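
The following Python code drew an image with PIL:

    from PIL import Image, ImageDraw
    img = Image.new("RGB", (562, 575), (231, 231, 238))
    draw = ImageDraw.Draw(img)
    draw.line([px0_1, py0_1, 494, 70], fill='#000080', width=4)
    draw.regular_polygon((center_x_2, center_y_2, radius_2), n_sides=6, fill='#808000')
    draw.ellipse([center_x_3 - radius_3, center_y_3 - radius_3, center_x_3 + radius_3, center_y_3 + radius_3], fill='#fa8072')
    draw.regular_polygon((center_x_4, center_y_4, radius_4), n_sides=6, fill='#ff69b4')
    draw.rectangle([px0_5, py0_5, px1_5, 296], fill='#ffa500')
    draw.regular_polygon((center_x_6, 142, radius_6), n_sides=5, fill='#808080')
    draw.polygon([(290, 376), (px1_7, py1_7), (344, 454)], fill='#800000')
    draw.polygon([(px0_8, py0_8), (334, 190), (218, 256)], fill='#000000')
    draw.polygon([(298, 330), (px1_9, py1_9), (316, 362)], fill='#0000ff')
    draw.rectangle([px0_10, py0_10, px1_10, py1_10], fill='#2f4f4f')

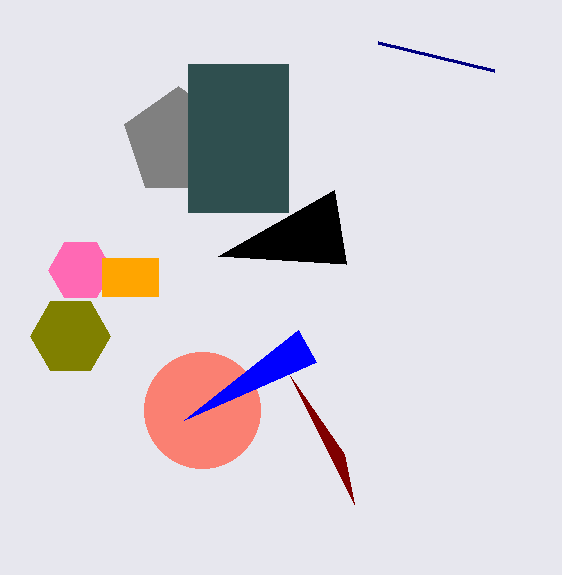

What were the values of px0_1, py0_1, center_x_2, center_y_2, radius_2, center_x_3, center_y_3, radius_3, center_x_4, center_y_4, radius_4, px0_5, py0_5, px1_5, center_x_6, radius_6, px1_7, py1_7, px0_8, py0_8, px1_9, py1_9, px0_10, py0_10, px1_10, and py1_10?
px0_1 = 378
py0_1 = 42
center_x_2 = 70
center_y_2 = 336
radius_2 = 40
center_x_3 = 202
center_y_3 = 410
radius_3 = 58
center_x_4 = 80
center_y_4 = 270
radius_4 = 32
px0_5 = 102
py0_5 = 258
px1_5 = 158
center_x_6 = 178
radius_6 = 56
px1_7 = 354
py1_7 = 504
px0_8 = 346
py0_8 = 264
px1_9 = 184
py1_9 = 420
px0_10 = 188
py0_10 = 64
px1_10 = 288
py1_10 = 212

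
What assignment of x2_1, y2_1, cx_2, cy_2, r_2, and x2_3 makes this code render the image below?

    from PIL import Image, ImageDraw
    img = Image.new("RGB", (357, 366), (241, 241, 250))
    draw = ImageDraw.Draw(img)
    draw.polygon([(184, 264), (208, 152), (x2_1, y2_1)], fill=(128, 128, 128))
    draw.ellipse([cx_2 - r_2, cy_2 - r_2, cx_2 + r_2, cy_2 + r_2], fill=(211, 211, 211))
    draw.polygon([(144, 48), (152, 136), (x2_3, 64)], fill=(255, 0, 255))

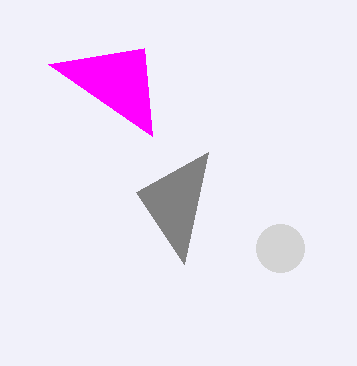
x2_1 = 136
y2_1 = 192
cx_2 = 280
cy_2 = 248
r_2 = 24
x2_3 = 48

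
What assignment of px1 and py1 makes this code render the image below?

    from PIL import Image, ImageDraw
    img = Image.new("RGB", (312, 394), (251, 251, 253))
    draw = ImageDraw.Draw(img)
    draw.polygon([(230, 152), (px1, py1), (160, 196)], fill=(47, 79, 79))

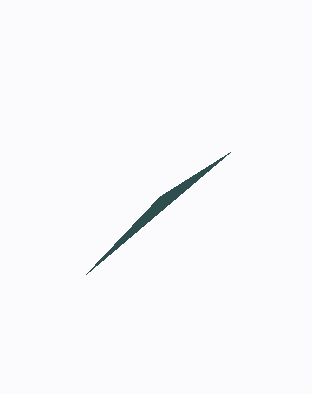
px1 = 86
py1 = 274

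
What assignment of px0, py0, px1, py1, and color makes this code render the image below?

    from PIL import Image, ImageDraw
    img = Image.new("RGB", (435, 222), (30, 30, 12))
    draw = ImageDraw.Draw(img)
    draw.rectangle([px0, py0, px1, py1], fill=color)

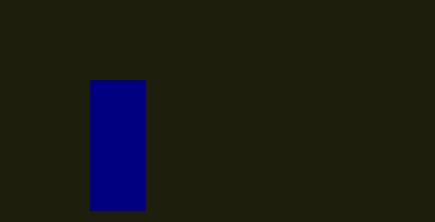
px0 = 90; py0 = 80; px1 = 145; py1 = 210; color = 'navy'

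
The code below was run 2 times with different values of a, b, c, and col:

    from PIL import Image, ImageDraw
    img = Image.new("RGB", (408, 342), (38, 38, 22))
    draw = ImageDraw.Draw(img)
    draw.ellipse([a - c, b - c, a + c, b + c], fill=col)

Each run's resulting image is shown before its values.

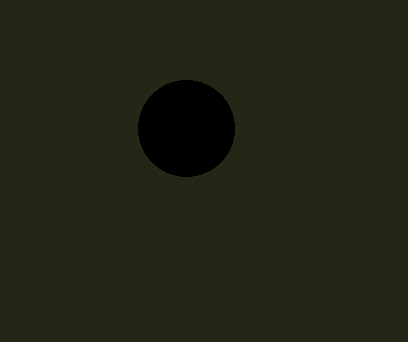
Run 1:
a = 186, b = 128, c = 48, col = 'black'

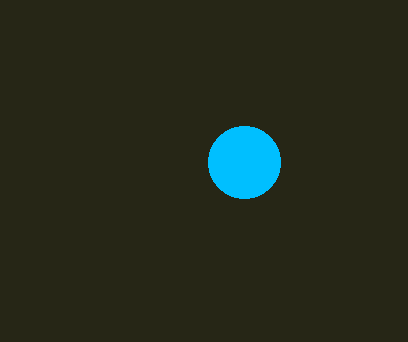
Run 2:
a = 244; b = 162; c = 36; col = 'deepskyblue'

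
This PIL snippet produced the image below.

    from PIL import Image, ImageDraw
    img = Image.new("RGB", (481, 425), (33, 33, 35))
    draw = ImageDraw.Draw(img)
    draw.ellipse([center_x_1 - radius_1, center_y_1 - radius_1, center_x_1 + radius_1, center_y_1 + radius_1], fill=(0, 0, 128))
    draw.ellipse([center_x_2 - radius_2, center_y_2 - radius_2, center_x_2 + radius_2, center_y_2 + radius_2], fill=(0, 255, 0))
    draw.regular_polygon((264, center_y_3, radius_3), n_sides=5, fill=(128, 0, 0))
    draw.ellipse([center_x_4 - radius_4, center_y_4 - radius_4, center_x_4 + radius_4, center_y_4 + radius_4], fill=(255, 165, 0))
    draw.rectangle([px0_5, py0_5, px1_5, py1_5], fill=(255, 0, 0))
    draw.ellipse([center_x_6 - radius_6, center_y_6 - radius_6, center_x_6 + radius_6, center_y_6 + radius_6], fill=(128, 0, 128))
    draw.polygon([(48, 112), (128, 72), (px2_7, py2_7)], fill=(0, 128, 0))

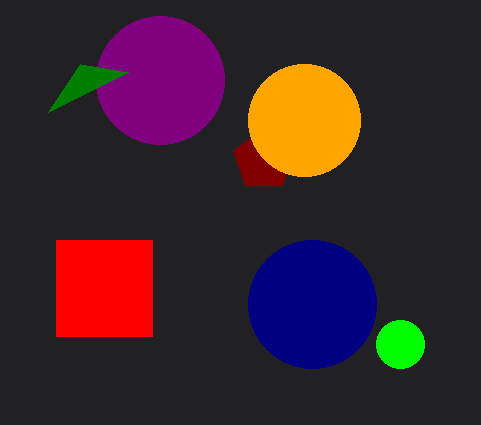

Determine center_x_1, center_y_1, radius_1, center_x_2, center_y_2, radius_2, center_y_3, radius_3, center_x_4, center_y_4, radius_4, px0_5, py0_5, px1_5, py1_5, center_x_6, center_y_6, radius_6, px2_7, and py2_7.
center_x_1 = 312; center_y_1 = 304; radius_1 = 64; center_x_2 = 400; center_y_2 = 344; radius_2 = 24; center_y_3 = 160; radius_3 = 32; center_x_4 = 304; center_y_4 = 120; radius_4 = 56; px0_5 = 56; py0_5 = 240; px1_5 = 152; py1_5 = 336; center_x_6 = 160; center_y_6 = 80; radius_6 = 64; px2_7 = 80; py2_7 = 64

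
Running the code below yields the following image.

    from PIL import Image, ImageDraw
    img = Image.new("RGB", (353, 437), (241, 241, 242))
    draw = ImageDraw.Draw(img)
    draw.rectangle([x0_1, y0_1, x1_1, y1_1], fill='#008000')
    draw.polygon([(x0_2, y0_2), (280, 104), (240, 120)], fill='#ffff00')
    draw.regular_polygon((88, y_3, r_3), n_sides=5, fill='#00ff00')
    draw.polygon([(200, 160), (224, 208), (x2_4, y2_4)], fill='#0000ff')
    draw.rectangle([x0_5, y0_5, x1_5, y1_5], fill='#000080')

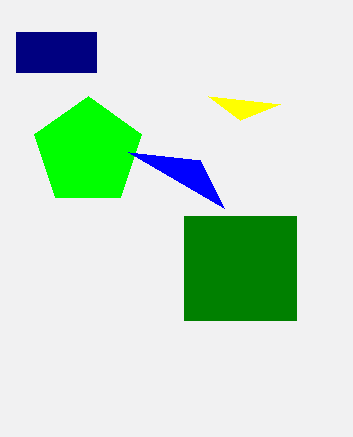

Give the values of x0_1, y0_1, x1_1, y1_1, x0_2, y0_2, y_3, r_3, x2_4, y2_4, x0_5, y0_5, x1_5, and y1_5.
x0_1 = 184, y0_1 = 216, x1_1 = 296, y1_1 = 320, x0_2 = 208, y0_2 = 96, y_3 = 152, r_3 = 56, x2_4 = 128, y2_4 = 152, x0_5 = 16, y0_5 = 32, x1_5 = 96, y1_5 = 72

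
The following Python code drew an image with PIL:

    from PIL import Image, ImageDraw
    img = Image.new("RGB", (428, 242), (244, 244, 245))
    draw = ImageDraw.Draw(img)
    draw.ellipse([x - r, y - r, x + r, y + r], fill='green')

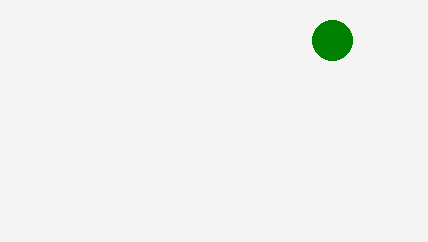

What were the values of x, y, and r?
x = 332, y = 40, r = 20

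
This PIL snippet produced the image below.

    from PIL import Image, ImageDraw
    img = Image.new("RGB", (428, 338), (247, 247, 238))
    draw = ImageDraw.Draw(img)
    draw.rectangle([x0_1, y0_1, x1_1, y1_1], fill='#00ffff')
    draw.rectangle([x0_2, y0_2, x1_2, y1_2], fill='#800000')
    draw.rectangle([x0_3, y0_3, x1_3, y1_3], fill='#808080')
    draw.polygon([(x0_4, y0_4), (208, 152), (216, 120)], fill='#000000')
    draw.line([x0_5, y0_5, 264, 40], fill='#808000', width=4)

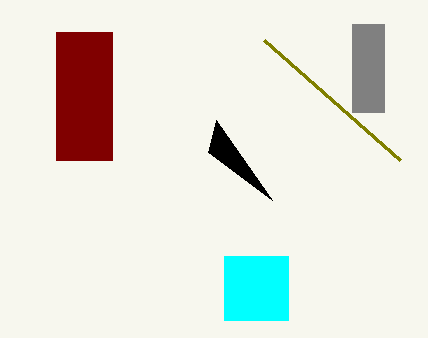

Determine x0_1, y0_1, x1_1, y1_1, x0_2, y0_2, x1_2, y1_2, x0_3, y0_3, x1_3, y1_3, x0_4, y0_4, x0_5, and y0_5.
x0_1 = 224; y0_1 = 256; x1_1 = 288; y1_1 = 320; x0_2 = 56; y0_2 = 32; x1_2 = 112; y1_2 = 160; x0_3 = 352; y0_3 = 24; x1_3 = 384; y1_3 = 112; x0_4 = 272; y0_4 = 200; x0_5 = 400; y0_5 = 160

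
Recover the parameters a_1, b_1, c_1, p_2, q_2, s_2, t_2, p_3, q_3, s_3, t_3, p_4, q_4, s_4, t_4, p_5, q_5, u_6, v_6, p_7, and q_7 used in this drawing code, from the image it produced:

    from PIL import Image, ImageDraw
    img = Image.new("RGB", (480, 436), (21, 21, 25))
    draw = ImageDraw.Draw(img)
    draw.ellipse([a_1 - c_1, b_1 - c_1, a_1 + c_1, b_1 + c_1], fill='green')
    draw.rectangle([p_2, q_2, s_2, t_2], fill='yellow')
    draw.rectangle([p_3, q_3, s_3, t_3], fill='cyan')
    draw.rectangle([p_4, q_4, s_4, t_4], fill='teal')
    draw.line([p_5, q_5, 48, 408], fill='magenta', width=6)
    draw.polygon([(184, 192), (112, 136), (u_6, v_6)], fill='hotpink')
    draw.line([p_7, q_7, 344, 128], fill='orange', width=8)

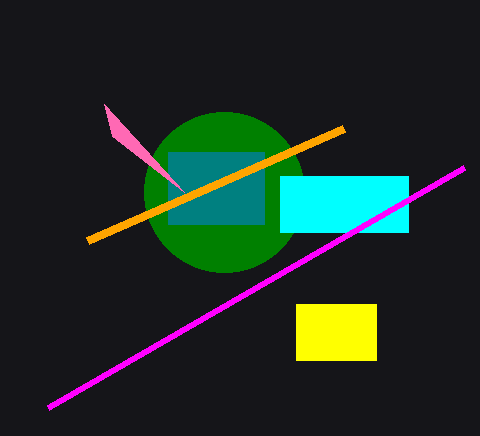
a_1 = 224
b_1 = 192
c_1 = 80
p_2 = 296
q_2 = 304
s_2 = 376
t_2 = 360
p_3 = 280
q_3 = 176
s_3 = 408
t_3 = 232
p_4 = 168
q_4 = 152
s_4 = 264
t_4 = 224
p_5 = 464
q_5 = 168
u_6 = 104
v_6 = 104
p_7 = 88
q_7 = 240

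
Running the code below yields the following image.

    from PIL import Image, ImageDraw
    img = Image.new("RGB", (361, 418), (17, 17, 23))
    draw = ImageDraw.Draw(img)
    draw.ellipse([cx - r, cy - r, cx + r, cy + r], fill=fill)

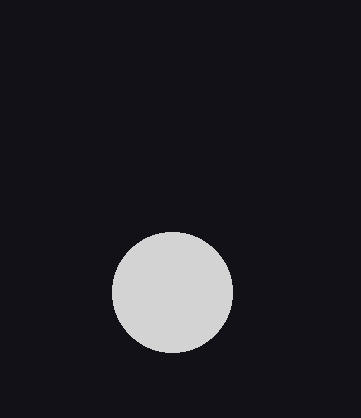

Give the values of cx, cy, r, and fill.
cx = 172; cy = 292; r = 60; fill = 'lightgray'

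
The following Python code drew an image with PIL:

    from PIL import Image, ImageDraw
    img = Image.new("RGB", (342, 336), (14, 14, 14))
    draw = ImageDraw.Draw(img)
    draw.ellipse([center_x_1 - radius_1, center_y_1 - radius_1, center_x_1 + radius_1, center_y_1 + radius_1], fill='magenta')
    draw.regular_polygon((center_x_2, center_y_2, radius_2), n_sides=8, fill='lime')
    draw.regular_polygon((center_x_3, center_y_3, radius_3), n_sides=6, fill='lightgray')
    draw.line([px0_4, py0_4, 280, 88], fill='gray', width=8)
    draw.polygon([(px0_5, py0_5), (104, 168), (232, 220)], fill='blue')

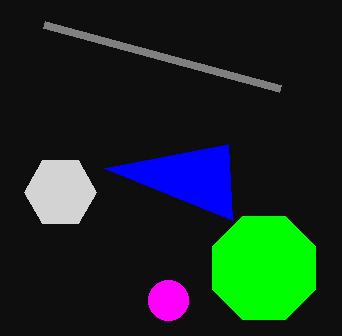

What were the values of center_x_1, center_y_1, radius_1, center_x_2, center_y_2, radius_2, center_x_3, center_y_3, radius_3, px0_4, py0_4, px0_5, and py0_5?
center_x_1 = 168
center_y_1 = 300
radius_1 = 20
center_x_2 = 264
center_y_2 = 268
radius_2 = 56
center_x_3 = 60
center_y_3 = 192
radius_3 = 36
px0_4 = 44
py0_4 = 24
px0_5 = 228
py0_5 = 144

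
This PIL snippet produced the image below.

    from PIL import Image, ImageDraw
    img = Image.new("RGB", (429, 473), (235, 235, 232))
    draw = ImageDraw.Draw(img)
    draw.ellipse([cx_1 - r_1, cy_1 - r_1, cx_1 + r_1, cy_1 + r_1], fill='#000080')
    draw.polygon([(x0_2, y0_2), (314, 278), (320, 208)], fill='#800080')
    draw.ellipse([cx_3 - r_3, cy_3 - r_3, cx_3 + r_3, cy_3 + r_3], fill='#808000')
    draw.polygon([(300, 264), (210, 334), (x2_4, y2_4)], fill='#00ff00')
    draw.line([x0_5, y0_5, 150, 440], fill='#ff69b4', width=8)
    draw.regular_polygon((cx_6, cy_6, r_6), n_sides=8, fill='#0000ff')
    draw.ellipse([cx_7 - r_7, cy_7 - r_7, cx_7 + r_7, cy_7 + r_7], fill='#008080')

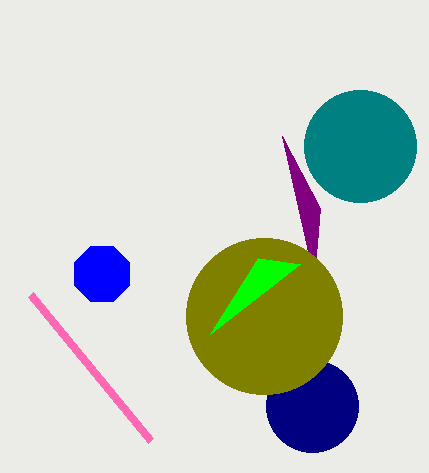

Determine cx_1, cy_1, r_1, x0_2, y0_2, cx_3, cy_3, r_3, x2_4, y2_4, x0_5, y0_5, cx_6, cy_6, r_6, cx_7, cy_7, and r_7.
cx_1 = 312; cy_1 = 406; r_1 = 46; x0_2 = 282; y0_2 = 136; cx_3 = 264; cy_3 = 316; r_3 = 78; x2_4 = 258; y2_4 = 258; x0_5 = 30; y0_5 = 294; cx_6 = 102; cy_6 = 274; r_6 = 30; cx_7 = 360; cy_7 = 146; r_7 = 56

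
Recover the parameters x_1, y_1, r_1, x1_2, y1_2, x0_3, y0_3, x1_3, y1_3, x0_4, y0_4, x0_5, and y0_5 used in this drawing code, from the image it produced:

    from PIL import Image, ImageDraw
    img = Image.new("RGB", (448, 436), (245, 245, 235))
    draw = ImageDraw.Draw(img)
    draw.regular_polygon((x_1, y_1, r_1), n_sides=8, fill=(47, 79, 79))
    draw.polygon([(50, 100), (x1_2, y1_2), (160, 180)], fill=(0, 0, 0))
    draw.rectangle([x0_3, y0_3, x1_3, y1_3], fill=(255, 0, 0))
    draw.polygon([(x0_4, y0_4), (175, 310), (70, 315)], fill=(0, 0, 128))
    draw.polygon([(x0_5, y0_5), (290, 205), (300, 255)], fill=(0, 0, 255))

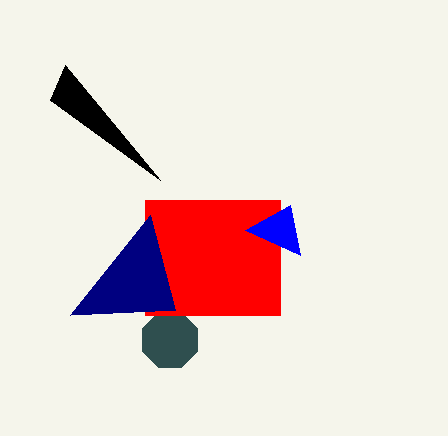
x_1 = 170
y_1 = 340
r_1 = 30
x1_2 = 65
y1_2 = 65
x0_3 = 145
y0_3 = 200
x1_3 = 280
y1_3 = 315
x0_4 = 150
y0_4 = 215
x0_5 = 245
y0_5 = 230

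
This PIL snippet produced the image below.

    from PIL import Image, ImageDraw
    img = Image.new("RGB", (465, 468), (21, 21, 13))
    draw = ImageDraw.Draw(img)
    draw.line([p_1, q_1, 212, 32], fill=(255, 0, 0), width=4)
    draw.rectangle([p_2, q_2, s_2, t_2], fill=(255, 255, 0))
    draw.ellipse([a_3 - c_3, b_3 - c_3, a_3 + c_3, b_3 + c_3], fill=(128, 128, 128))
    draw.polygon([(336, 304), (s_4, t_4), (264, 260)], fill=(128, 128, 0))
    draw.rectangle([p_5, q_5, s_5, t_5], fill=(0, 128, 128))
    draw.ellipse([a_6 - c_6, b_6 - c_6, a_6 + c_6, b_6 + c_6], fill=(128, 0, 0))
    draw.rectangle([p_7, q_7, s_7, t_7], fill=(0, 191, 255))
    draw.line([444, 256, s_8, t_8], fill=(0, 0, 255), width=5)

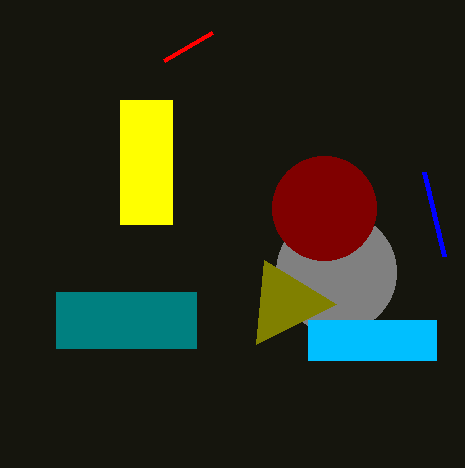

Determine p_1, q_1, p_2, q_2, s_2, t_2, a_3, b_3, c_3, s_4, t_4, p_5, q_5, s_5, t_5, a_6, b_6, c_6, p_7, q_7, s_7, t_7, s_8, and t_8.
p_1 = 164, q_1 = 60, p_2 = 120, q_2 = 100, s_2 = 172, t_2 = 224, a_3 = 336, b_3 = 272, c_3 = 60, s_4 = 256, t_4 = 344, p_5 = 56, q_5 = 292, s_5 = 196, t_5 = 348, a_6 = 324, b_6 = 208, c_6 = 52, p_7 = 308, q_7 = 320, s_7 = 436, t_7 = 360, s_8 = 424, t_8 = 172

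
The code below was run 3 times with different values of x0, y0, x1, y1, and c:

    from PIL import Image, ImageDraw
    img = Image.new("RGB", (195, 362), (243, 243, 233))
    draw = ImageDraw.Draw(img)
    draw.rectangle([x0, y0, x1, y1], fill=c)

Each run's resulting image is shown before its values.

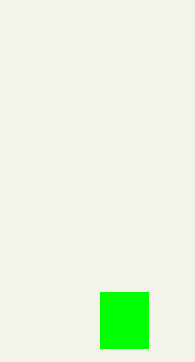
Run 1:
x0 = 100; y0 = 292; x1 = 148; y1 = 348; c = 'lime'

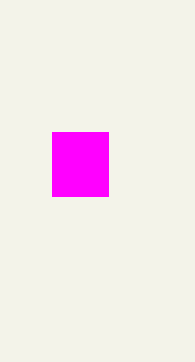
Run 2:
x0 = 52; y0 = 132; x1 = 108; y1 = 196; c = 'magenta'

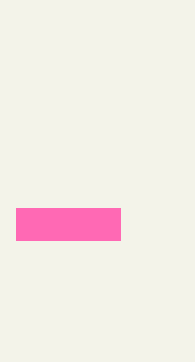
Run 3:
x0 = 16, y0 = 208, x1 = 120, y1 = 240, c = 'hotpink'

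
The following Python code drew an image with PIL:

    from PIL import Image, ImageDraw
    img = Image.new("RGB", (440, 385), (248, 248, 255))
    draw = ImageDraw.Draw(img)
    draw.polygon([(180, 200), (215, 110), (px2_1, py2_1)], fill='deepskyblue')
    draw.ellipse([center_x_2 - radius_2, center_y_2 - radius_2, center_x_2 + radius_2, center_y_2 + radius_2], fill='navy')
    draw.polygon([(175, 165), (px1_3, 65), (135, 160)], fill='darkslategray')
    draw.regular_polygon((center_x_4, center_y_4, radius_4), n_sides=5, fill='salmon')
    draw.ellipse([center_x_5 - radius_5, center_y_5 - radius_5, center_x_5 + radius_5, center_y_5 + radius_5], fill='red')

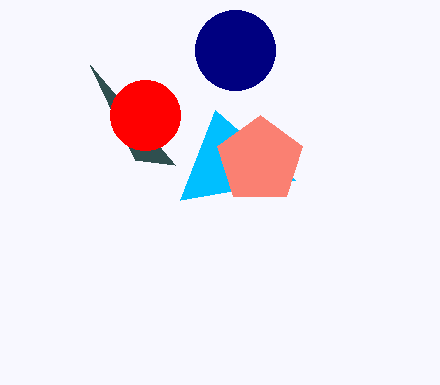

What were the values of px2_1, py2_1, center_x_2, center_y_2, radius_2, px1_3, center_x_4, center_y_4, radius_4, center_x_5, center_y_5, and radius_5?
px2_1 = 295, py2_1 = 180, center_x_2 = 235, center_y_2 = 50, radius_2 = 40, px1_3 = 90, center_x_4 = 260, center_y_4 = 160, radius_4 = 45, center_x_5 = 145, center_y_5 = 115, radius_5 = 35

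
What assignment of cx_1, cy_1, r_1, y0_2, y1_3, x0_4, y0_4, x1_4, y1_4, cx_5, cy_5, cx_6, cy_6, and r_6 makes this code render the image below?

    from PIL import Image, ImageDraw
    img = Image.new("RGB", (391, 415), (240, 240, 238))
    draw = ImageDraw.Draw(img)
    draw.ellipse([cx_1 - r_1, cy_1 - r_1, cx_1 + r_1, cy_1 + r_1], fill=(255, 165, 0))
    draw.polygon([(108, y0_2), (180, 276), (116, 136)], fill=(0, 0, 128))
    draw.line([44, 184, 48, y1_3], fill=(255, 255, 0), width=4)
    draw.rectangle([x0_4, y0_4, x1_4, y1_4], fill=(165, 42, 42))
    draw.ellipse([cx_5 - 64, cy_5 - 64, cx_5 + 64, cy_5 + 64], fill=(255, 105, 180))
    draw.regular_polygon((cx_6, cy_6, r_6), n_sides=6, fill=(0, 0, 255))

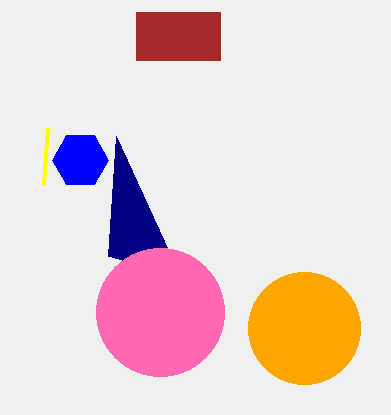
cx_1 = 304, cy_1 = 328, r_1 = 56, y0_2 = 256, y1_3 = 128, x0_4 = 136, y0_4 = 12, x1_4 = 220, y1_4 = 60, cx_5 = 160, cy_5 = 312, cx_6 = 80, cy_6 = 160, r_6 = 28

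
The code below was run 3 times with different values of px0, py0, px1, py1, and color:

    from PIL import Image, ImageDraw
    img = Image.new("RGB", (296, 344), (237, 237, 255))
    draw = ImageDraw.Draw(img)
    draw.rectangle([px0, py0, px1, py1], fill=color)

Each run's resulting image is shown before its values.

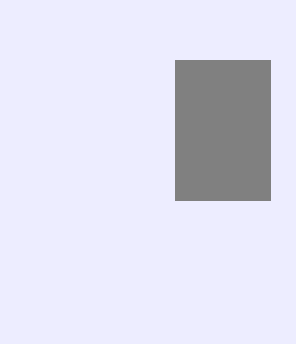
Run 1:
px0 = 175, py0 = 60, px1 = 270, py1 = 200, color = 'gray'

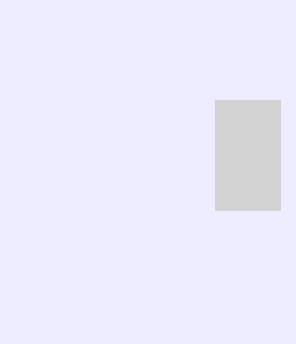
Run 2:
px0 = 215, py0 = 100, px1 = 280, py1 = 210, color = 'lightgray'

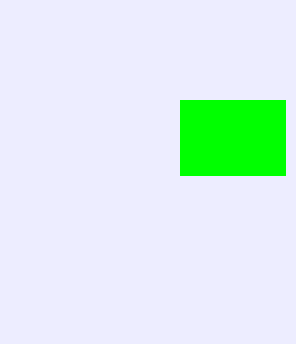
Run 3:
px0 = 180; py0 = 100; px1 = 285; py1 = 175; color = 'lime'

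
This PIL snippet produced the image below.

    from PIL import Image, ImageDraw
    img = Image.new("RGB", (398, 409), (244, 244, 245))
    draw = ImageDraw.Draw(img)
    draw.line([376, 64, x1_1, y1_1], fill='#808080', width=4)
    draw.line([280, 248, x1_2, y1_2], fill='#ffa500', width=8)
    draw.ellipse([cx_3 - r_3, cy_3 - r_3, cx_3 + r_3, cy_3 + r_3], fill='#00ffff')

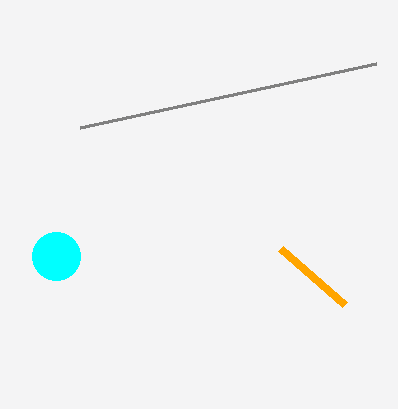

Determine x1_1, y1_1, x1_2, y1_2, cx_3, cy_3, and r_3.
x1_1 = 80
y1_1 = 128
x1_2 = 344
y1_2 = 304
cx_3 = 56
cy_3 = 256
r_3 = 24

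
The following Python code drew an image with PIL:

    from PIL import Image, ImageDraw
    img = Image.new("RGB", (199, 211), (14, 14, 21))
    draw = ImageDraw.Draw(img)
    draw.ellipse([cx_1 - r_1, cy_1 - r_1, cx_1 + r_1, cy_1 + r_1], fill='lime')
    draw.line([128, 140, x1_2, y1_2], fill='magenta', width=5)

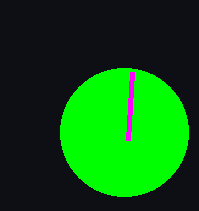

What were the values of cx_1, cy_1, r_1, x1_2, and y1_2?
cx_1 = 124
cy_1 = 132
r_1 = 64
x1_2 = 132
y1_2 = 72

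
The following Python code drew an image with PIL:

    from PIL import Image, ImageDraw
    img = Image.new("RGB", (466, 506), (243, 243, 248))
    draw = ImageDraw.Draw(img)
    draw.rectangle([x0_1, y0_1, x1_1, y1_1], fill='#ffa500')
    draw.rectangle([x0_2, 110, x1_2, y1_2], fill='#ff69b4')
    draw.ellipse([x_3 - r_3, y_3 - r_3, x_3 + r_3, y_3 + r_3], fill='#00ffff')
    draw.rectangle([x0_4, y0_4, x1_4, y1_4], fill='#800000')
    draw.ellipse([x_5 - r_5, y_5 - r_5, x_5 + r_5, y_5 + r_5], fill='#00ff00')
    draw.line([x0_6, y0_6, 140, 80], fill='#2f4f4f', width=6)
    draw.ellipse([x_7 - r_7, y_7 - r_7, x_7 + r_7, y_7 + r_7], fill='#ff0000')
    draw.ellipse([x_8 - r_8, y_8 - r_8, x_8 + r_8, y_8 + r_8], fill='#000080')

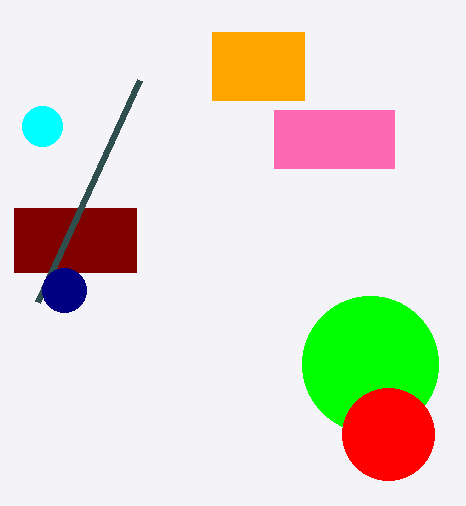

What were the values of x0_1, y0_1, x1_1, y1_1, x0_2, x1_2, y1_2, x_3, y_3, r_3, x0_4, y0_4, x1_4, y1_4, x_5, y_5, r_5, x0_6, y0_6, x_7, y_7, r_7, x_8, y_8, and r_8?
x0_1 = 212
y0_1 = 32
x1_1 = 304
y1_1 = 100
x0_2 = 274
x1_2 = 394
y1_2 = 168
x_3 = 42
y_3 = 126
r_3 = 20
x0_4 = 14
y0_4 = 208
x1_4 = 136
y1_4 = 272
x_5 = 370
y_5 = 364
r_5 = 68
x0_6 = 38
y0_6 = 302
x_7 = 388
y_7 = 434
r_7 = 46
x_8 = 64
y_8 = 290
r_8 = 22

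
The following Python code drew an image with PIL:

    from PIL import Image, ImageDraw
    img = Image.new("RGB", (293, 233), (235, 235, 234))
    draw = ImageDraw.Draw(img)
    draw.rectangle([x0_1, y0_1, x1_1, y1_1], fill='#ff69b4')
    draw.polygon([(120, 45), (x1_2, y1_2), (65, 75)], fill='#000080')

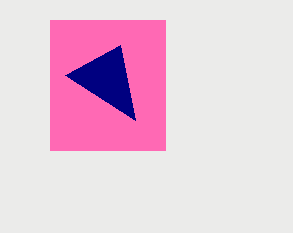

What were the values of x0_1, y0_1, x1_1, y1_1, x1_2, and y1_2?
x0_1 = 50; y0_1 = 20; x1_1 = 165; y1_1 = 150; x1_2 = 135; y1_2 = 120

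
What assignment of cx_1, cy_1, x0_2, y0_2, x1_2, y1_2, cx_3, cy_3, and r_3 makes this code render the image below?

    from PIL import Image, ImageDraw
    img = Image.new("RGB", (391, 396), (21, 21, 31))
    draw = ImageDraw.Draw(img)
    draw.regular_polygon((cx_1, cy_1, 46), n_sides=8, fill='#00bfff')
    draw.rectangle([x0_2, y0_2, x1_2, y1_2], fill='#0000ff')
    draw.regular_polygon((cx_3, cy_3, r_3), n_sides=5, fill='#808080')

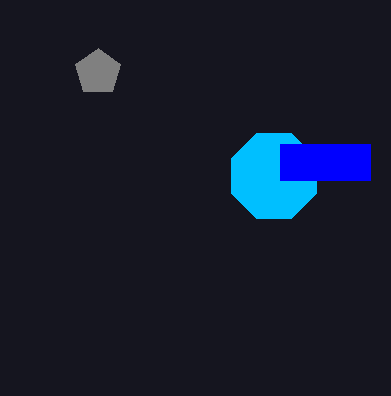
cx_1 = 274
cy_1 = 176
x0_2 = 280
y0_2 = 144
x1_2 = 370
y1_2 = 180
cx_3 = 98
cy_3 = 72
r_3 = 24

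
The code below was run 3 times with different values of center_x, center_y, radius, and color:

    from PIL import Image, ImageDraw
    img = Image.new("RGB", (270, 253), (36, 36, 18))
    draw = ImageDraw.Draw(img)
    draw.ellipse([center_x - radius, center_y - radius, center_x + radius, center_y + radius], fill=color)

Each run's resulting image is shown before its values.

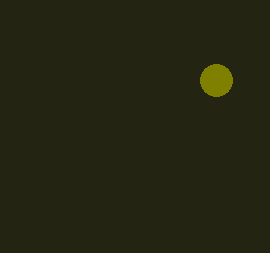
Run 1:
center_x = 216; center_y = 80; radius = 16; color = 'olive'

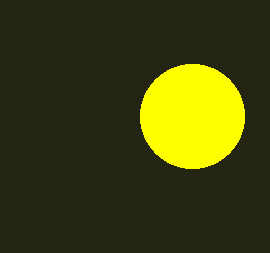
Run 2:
center_x = 192; center_y = 116; radius = 52; color = 'yellow'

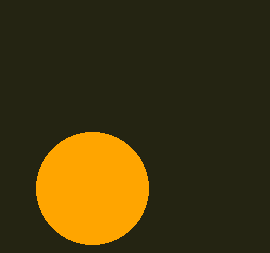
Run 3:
center_x = 92
center_y = 188
radius = 56
color = 'orange'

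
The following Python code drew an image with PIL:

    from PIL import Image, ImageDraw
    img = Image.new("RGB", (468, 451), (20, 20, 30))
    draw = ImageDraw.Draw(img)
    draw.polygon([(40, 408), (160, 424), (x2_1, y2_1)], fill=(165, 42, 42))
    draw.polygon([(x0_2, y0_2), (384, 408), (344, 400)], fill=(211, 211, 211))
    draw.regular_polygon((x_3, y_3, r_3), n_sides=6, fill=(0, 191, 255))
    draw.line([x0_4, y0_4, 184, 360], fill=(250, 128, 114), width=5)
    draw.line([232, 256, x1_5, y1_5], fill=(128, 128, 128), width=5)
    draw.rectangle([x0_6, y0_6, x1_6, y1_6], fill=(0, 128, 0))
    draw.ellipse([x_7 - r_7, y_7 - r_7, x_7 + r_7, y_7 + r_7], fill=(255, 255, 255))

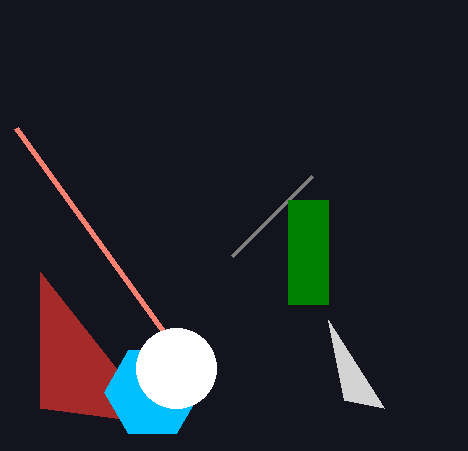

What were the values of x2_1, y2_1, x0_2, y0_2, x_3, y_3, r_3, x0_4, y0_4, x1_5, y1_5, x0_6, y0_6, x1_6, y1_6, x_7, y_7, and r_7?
x2_1 = 40; y2_1 = 272; x0_2 = 328; y0_2 = 320; x_3 = 152; y_3 = 392; r_3 = 48; x0_4 = 16; y0_4 = 128; x1_5 = 312; y1_5 = 176; x0_6 = 288; y0_6 = 200; x1_6 = 328; y1_6 = 304; x_7 = 176; y_7 = 368; r_7 = 40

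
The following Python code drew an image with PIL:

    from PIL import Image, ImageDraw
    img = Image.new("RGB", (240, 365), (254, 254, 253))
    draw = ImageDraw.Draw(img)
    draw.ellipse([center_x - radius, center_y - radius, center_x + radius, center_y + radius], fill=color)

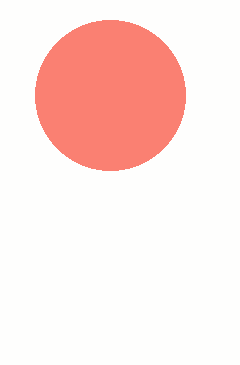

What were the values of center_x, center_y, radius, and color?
center_x = 110; center_y = 95; radius = 75; color = 'salmon'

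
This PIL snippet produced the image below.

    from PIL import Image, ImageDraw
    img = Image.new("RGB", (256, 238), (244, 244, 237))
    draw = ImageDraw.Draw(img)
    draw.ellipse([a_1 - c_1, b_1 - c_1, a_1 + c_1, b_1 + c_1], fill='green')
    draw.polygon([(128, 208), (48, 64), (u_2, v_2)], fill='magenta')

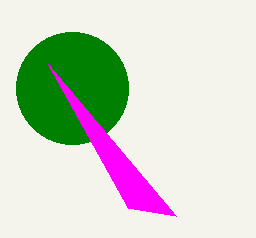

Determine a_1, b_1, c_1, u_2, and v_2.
a_1 = 72, b_1 = 88, c_1 = 56, u_2 = 176, v_2 = 216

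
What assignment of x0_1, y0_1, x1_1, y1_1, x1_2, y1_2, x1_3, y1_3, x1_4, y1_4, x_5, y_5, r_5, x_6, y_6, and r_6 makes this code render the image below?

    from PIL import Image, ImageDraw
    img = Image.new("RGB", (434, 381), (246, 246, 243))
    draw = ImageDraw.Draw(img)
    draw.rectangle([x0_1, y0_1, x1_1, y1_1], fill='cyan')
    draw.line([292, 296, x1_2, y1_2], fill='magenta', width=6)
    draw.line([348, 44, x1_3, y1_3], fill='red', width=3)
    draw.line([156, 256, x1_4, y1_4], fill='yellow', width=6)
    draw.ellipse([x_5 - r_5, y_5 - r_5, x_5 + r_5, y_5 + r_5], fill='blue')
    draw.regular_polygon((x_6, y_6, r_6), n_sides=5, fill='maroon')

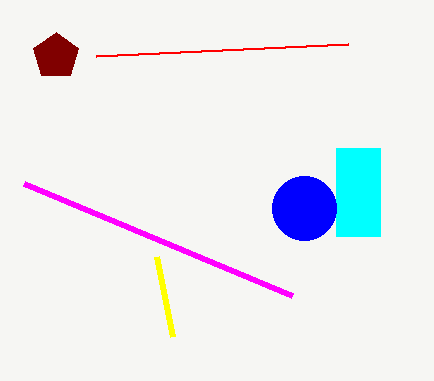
x0_1 = 336, y0_1 = 148, x1_1 = 380, y1_1 = 236, x1_2 = 24, y1_2 = 184, x1_3 = 96, y1_3 = 56, x1_4 = 172, y1_4 = 336, x_5 = 304, y_5 = 208, r_5 = 32, x_6 = 56, y_6 = 56, r_6 = 24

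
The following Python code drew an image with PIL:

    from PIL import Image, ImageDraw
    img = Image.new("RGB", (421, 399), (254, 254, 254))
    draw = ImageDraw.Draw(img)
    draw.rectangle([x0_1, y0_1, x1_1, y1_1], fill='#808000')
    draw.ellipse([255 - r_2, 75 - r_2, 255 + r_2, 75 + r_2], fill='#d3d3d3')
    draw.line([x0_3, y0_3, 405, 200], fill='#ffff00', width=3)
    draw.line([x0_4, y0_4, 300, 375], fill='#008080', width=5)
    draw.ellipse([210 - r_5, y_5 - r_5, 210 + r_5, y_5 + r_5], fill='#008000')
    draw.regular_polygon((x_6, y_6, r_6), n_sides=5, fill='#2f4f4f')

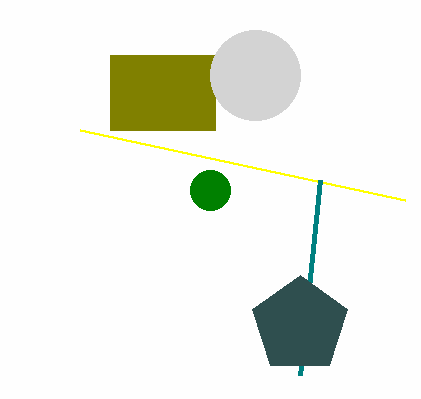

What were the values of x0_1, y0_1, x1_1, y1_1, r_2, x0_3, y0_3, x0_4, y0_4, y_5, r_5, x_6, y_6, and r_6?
x0_1 = 110, y0_1 = 55, x1_1 = 215, y1_1 = 130, r_2 = 45, x0_3 = 80, y0_3 = 130, x0_4 = 320, y0_4 = 180, y_5 = 190, r_5 = 20, x_6 = 300, y_6 = 325, r_6 = 50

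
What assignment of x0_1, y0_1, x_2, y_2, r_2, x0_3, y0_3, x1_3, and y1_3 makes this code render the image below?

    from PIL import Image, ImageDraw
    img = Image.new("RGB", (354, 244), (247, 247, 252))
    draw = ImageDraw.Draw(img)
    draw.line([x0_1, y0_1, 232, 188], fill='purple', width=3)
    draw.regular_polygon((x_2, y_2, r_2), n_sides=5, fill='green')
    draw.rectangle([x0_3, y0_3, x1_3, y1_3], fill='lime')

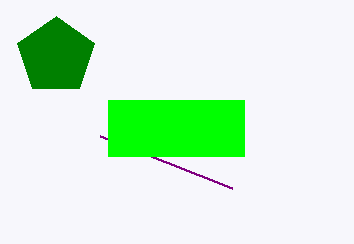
x0_1 = 100, y0_1 = 136, x_2 = 56, y_2 = 56, r_2 = 40, x0_3 = 108, y0_3 = 100, x1_3 = 244, y1_3 = 156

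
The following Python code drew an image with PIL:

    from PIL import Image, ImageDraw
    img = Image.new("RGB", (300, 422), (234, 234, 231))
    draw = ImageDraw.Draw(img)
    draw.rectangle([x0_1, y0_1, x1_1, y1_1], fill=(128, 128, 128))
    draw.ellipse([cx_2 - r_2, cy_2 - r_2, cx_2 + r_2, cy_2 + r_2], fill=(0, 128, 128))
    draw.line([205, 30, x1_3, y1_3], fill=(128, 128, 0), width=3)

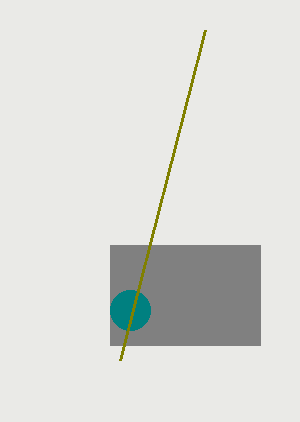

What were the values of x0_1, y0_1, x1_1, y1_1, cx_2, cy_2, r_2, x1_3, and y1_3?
x0_1 = 110; y0_1 = 245; x1_1 = 260; y1_1 = 345; cx_2 = 130; cy_2 = 310; r_2 = 20; x1_3 = 120; y1_3 = 360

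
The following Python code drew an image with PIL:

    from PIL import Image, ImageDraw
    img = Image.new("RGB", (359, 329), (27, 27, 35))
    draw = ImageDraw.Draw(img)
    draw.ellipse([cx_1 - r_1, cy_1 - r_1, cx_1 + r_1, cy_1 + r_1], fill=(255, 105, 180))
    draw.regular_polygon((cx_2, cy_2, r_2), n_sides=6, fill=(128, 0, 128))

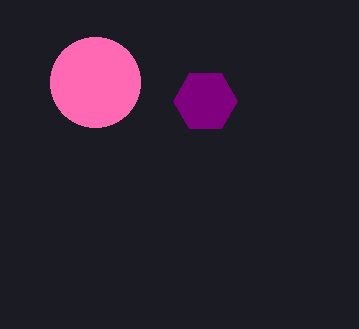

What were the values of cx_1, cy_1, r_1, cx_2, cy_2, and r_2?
cx_1 = 95
cy_1 = 82
r_1 = 45
cx_2 = 205
cy_2 = 101
r_2 = 32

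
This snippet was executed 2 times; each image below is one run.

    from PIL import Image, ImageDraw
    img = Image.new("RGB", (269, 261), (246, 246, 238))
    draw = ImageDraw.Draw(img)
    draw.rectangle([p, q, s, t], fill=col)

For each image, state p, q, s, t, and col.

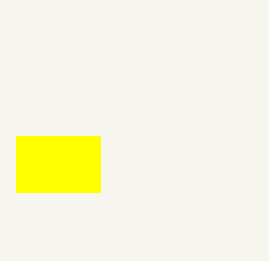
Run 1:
p = 16
q = 136
s = 100
t = 192
col = 'yellow'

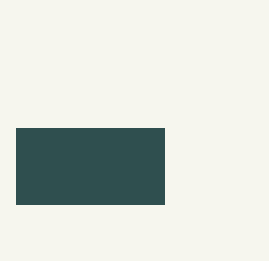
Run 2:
p = 16, q = 128, s = 164, t = 204, col = 'darkslategray'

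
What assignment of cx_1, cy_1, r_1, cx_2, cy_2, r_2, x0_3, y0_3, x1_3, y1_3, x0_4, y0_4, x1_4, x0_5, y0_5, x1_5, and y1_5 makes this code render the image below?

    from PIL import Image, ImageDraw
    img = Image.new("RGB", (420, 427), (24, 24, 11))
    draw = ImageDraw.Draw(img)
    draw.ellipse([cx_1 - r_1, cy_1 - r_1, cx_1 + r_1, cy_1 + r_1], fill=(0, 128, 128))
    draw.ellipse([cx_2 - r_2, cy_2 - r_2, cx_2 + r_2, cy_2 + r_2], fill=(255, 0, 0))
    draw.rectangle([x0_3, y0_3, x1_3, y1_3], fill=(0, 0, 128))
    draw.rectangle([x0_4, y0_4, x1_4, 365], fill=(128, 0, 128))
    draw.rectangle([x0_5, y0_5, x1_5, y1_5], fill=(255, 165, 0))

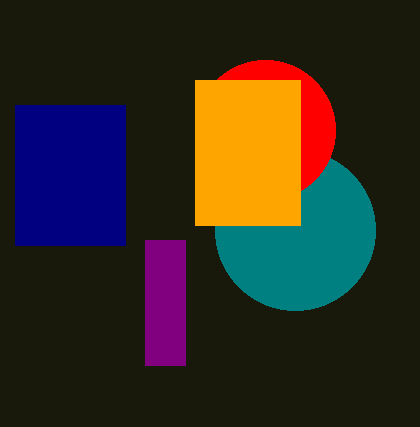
cx_1 = 295; cy_1 = 230; r_1 = 80; cx_2 = 265; cy_2 = 130; r_2 = 70; x0_3 = 15; y0_3 = 105; x1_3 = 125; y1_3 = 245; x0_4 = 145; y0_4 = 240; x1_4 = 185; x0_5 = 195; y0_5 = 80; x1_5 = 300; y1_5 = 225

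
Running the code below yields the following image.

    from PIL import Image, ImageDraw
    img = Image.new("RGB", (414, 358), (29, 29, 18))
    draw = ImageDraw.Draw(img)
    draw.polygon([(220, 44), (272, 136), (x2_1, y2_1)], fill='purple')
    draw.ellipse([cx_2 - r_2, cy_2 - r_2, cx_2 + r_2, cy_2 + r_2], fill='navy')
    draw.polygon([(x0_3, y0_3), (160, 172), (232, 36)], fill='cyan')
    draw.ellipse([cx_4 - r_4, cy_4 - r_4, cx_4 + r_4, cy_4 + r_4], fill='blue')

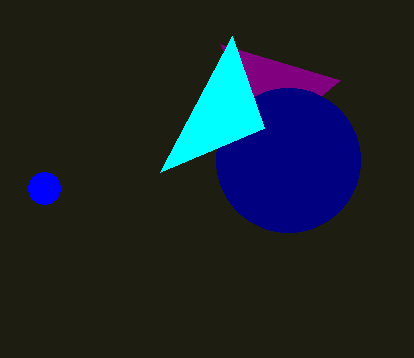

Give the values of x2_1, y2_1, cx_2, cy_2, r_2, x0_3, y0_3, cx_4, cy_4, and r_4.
x2_1 = 340; y2_1 = 80; cx_2 = 288; cy_2 = 160; r_2 = 72; x0_3 = 264; y0_3 = 128; cx_4 = 44; cy_4 = 188; r_4 = 16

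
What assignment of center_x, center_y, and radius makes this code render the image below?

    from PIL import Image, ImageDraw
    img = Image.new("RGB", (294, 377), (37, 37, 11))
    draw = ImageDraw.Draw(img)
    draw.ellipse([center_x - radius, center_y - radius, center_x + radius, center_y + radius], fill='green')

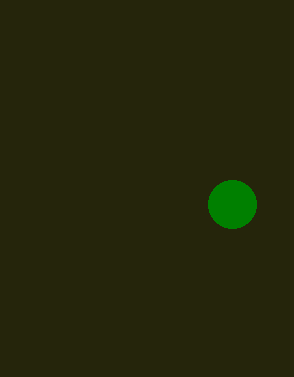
center_x = 232; center_y = 204; radius = 24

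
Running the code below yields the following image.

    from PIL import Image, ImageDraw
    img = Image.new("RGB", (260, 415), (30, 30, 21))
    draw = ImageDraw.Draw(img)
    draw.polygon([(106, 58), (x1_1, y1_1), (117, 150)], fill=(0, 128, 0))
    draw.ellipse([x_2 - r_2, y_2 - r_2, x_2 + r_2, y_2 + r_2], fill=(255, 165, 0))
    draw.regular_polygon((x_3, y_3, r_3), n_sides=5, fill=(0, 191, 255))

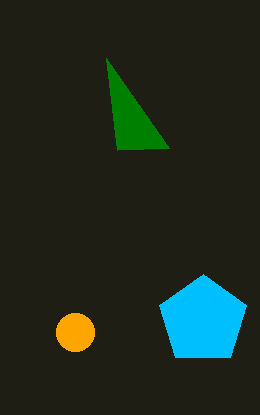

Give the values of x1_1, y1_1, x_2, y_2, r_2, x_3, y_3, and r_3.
x1_1 = 169; y1_1 = 148; x_2 = 75; y_2 = 332; r_2 = 19; x_3 = 203; y_3 = 320; r_3 = 46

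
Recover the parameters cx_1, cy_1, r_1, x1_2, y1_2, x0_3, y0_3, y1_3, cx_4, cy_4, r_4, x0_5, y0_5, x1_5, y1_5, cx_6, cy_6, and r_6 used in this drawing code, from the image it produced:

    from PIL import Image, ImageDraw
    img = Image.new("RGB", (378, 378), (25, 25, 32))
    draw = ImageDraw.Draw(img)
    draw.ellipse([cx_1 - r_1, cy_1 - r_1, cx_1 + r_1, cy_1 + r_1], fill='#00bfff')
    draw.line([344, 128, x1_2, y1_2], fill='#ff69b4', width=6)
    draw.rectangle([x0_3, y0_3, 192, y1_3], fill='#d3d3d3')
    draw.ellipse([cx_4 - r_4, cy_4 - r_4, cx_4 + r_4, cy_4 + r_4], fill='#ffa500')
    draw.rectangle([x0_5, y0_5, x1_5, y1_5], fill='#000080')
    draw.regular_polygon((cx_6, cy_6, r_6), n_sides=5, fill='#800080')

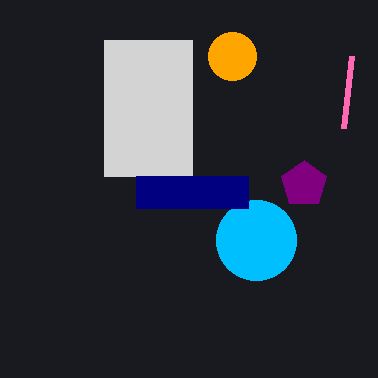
cx_1 = 256, cy_1 = 240, r_1 = 40, x1_2 = 352, y1_2 = 56, x0_3 = 104, y0_3 = 40, y1_3 = 176, cx_4 = 232, cy_4 = 56, r_4 = 24, x0_5 = 136, y0_5 = 176, x1_5 = 248, y1_5 = 208, cx_6 = 304, cy_6 = 184, r_6 = 24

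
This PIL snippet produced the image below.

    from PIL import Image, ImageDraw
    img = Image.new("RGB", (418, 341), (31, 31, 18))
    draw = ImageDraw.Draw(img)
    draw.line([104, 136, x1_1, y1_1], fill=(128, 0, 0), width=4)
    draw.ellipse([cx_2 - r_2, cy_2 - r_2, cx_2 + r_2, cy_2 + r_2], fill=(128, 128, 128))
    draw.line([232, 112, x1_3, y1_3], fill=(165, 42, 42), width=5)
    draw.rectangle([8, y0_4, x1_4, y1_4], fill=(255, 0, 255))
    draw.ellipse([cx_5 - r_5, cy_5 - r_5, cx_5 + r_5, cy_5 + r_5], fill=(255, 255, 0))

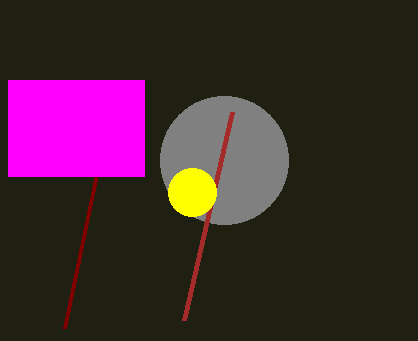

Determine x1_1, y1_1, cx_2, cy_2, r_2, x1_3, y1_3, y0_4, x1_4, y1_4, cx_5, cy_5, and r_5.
x1_1 = 64
y1_1 = 328
cx_2 = 224
cy_2 = 160
r_2 = 64
x1_3 = 184
y1_3 = 320
y0_4 = 80
x1_4 = 144
y1_4 = 176
cx_5 = 192
cy_5 = 192
r_5 = 24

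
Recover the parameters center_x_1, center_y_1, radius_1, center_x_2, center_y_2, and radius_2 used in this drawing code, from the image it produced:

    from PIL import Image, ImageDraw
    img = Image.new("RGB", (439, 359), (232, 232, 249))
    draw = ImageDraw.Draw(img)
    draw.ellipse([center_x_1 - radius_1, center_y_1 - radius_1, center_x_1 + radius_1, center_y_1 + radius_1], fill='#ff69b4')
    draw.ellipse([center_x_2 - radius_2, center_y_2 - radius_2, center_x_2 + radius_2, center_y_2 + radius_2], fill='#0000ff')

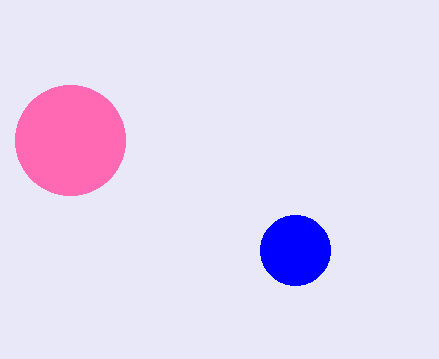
center_x_1 = 70
center_y_1 = 140
radius_1 = 55
center_x_2 = 295
center_y_2 = 250
radius_2 = 35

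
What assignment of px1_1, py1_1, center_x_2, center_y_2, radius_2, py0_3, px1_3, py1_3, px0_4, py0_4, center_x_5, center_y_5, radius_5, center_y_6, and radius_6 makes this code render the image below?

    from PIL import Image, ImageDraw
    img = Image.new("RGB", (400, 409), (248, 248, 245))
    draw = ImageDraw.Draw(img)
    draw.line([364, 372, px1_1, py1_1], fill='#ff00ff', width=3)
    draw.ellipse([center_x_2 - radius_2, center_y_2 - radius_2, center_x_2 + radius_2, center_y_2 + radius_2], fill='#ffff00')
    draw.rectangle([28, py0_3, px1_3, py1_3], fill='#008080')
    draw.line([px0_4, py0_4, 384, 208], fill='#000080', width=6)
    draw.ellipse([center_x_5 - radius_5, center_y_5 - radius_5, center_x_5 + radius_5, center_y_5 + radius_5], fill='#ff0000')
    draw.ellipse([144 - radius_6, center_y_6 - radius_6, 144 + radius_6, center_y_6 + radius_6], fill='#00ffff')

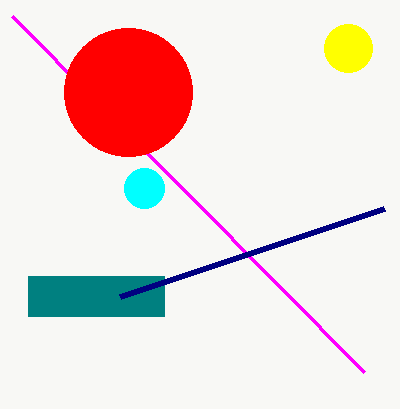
px1_1 = 12, py1_1 = 16, center_x_2 = 348, center_y_2 = 48, radius_2 = 24, py0_3 = 276, px1_3 = 164, py1_3 = 316, px0_4 = 120, py0_4 = 296, center_x_5 = 128, center_y_5 = 92, radius_5 = 64, center_y_6 = 188, radius_6 = 20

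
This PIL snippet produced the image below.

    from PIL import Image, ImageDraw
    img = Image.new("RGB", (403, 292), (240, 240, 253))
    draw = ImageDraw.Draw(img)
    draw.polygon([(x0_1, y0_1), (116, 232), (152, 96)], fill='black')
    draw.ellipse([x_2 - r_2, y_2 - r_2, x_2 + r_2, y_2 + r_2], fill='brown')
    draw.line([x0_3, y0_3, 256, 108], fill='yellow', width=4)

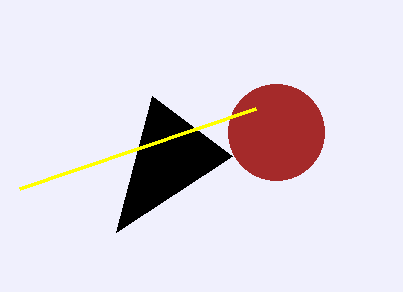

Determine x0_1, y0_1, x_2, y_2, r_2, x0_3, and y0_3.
x0_1 = 232
y0_1 = 156
x_2 = 276
y_2 = 132
r_2 = 48
x0_3 = 20
y0_3 = 188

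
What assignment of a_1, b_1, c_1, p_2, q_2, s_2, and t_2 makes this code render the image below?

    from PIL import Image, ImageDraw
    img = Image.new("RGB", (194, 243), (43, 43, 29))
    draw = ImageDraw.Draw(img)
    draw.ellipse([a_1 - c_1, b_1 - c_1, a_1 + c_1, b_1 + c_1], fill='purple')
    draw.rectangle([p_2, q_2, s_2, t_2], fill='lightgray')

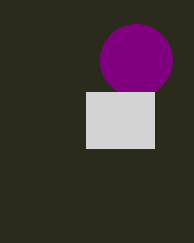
a_1 = 136
b_1 = 60
c_1 = 36
p_2 = 86
q_2 = 92
s_2 = 154
t_2 = 148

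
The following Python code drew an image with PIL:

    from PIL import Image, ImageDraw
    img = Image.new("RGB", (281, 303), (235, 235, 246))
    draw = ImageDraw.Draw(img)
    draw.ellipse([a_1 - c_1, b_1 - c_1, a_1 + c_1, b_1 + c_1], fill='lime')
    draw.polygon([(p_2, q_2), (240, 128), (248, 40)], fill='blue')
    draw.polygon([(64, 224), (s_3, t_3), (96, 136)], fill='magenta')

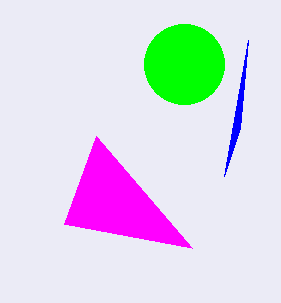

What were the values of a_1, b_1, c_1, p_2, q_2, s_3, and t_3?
a_1 = 184
b_1 = 64
c_1 = 40
p_2 = 224
q_2 = 176
s_3 = 192
t_3 = 248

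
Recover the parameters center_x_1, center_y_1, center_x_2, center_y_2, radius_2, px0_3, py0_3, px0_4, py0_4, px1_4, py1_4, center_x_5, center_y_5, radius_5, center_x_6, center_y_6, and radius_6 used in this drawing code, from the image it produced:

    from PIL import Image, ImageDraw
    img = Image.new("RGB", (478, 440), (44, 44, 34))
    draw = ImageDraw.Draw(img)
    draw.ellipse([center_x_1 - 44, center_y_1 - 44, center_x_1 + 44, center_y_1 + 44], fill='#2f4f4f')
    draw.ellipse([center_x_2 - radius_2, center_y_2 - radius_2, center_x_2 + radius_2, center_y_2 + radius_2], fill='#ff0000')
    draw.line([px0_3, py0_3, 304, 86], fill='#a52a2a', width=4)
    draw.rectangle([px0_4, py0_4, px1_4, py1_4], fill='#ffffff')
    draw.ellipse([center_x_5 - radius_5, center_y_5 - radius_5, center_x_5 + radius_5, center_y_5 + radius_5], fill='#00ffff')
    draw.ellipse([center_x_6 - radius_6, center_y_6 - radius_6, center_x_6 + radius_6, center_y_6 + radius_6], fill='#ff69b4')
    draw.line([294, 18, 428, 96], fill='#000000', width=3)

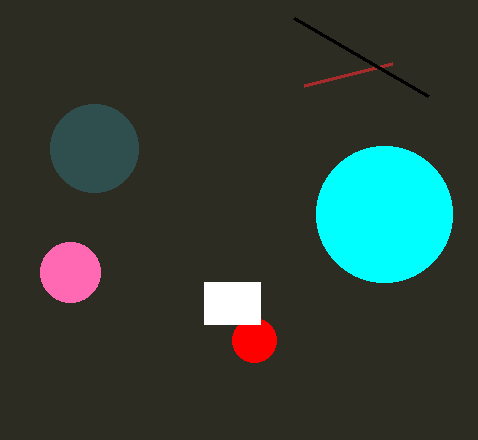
center_x_1 = 94; center_y_1 = 148; center_x_2 = 254; center_y_2 = 340; radius_2 = 22; px0_3 = 392; py0_3 = 64; px0_4 = 204; py0_4 = 282; px1_4 = 260; py1_4 = 324; center_x_5 = 384; center_y_5 = 214; radius_5 = 68; center_x_6 = 70; center_y_6 = 272; radius_6 = 30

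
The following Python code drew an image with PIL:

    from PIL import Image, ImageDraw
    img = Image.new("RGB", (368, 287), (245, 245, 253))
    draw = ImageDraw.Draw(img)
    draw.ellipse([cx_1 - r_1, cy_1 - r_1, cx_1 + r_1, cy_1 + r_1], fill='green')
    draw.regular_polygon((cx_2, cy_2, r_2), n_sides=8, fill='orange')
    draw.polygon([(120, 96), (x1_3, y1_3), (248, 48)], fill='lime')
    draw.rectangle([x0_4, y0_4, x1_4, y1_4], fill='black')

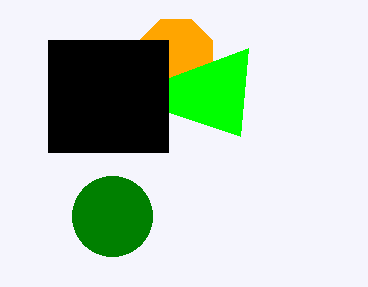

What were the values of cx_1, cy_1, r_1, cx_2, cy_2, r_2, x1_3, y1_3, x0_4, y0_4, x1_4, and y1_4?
cx_1 = 112
cy_1 = 216
r_1 = 40
cx_2 = 176
cy_2 = 56
r_2 = 40
x1_3 = 240
y1_3 = 136
x0_4 = 48
y0_4 = 40
x1_4 = 168
y1_4 = 152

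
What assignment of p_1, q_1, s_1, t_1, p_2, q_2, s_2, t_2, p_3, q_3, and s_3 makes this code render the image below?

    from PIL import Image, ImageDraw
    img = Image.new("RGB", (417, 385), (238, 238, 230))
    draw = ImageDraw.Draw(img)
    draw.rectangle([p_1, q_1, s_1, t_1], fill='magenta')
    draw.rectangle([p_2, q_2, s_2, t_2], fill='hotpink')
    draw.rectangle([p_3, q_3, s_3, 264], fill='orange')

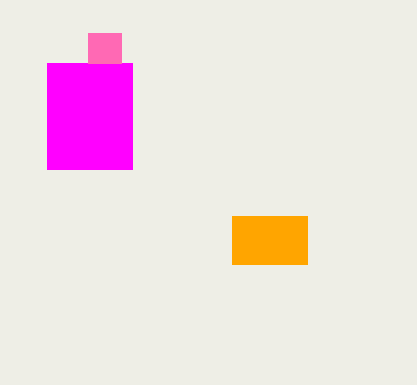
p_1 = 47
q_1 = 63
s_1 = 132
t_1 = 169
p_2 = 88
q_2 = 33
s_2 = 121
t_2 = 63
p_3 = 232
q_3 = 216
s_3 = 307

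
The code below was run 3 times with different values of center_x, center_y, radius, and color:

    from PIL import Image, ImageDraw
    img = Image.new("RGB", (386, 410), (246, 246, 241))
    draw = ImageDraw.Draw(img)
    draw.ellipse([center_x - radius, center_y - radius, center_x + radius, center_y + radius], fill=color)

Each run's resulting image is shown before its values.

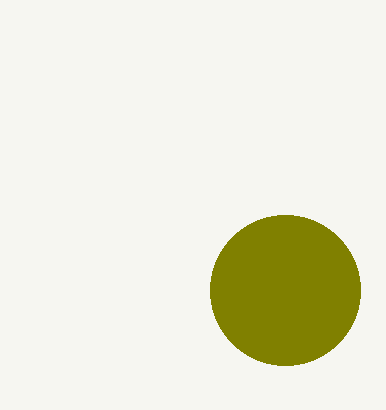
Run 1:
center_x = 285; center_y = 290; radius = 75; color = 'olive'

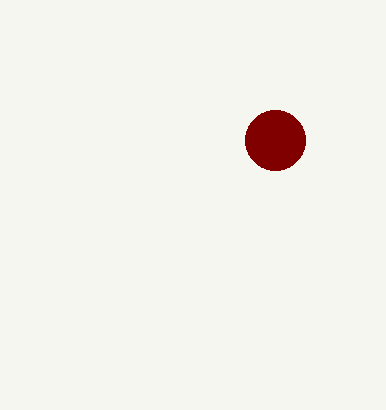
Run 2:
center_x = 275
center_y = 140
radius = 30
color = 'maroon'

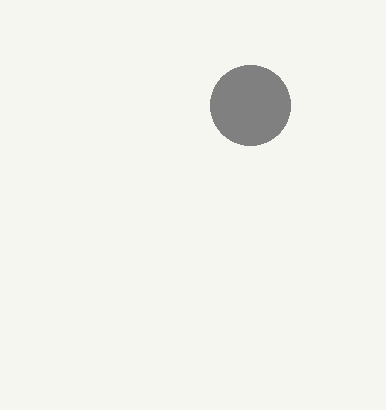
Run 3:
center_x = 250
center_y = 105
radius = 40
color = 'gray'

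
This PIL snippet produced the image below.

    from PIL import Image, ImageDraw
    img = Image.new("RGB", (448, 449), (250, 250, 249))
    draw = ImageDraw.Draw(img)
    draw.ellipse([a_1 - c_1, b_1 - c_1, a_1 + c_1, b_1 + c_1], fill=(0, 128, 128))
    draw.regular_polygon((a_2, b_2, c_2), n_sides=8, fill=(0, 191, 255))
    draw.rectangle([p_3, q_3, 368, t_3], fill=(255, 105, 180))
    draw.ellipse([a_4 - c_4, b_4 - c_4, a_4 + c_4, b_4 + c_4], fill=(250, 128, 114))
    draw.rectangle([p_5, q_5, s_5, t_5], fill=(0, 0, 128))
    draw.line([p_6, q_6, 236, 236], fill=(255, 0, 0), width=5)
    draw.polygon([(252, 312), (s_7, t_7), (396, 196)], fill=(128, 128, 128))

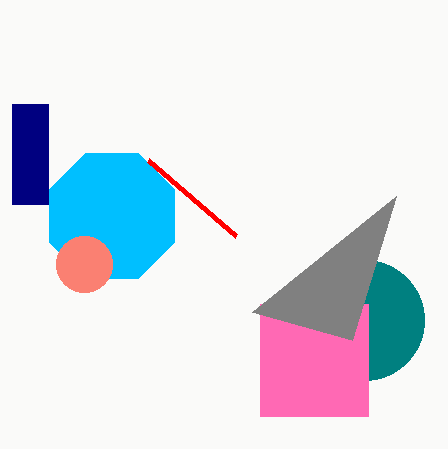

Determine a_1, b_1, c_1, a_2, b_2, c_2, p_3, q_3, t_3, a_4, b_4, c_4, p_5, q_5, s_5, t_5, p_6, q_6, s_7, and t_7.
a_1 = 364
b_1 = 320
c_1 = 60
a_2 = 112
b_2 = 216
c_2 = 68
p_3 = 260
q_3 = 304
t_3 = 416
a_4 = 84
b_4 = 264
c_4 = 28
p_5 = 12
q_5 = 104
s_5 = 48
t_5 = 204
p_6 = 148
q_6 = 160
s_7 = 352
t_7 = 340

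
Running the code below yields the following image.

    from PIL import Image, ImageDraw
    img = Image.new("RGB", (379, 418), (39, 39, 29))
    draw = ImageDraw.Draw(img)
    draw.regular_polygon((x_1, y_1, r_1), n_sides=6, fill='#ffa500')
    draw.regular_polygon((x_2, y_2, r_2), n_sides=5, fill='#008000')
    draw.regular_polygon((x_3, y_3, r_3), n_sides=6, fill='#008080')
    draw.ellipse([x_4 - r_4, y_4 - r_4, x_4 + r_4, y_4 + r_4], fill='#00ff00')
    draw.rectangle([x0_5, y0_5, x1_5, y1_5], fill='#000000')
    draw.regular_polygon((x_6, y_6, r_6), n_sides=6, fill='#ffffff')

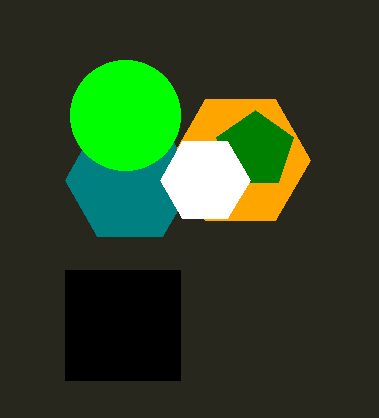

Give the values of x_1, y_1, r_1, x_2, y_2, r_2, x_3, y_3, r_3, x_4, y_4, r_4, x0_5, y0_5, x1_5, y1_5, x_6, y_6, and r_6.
x_1 = 240; y_1 = 160; r_1 = 70; x_2 = 255; y_2 = 150; r_2 = 40; x_3 = 130; y_3 = 180; r_3 = 65; x_4 = 125; y_4 = 115; r_4 = 55; x0_5 = 65; y0_5 = 270; x1_5 = 180; y1_5 = 380; x_6 = 205; y_6 = 180; r_6 = 45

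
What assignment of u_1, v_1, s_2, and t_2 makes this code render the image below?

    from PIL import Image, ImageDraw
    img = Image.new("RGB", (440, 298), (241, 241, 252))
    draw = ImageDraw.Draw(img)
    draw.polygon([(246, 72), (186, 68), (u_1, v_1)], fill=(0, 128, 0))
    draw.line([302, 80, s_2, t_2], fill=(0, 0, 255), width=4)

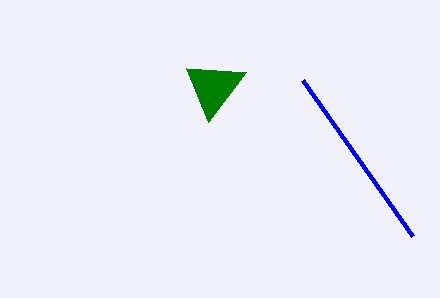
u_1 = 208; v_1 = 122; s_2 = 412; t_2 = 236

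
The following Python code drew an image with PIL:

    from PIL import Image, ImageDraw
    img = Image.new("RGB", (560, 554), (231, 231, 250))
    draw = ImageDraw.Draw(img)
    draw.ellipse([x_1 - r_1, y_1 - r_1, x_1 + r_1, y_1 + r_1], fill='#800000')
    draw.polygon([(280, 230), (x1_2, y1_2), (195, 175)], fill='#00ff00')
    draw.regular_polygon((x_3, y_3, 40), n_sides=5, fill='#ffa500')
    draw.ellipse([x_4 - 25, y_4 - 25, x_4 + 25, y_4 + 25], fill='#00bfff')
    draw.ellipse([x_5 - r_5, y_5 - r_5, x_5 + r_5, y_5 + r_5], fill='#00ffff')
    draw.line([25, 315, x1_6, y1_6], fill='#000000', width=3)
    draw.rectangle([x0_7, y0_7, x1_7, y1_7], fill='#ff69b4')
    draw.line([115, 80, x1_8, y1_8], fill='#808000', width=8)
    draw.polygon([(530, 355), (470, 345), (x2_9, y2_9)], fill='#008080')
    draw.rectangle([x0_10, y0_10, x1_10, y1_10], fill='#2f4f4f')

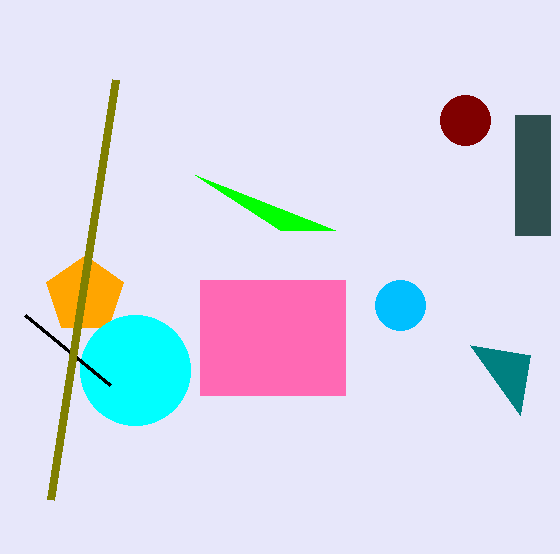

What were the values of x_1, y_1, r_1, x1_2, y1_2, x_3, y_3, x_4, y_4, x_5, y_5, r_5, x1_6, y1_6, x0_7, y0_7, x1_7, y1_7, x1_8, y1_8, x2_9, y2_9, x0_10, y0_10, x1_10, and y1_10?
x_1 = 465
y_1 = 120
r_1 = 25
x1_2 = 335
y1_2 = 230
x_3 = 85
y_3 = 295
x_4 = 400
y_4 = 305
x_5 = 135
y_5 = 370
r_5 = 55
x1_6 = 110
y1_6 = 385
x0_7 = 200
y0_7 = 280
x1_7 = 345
y1_7 = 395
x1_8 = 50
y1_8 = 500
x2_9 = 520
y2_9 = 415
x0_10 = 515
y0_10 = 115
x1_10 = 550
y1_10 = 235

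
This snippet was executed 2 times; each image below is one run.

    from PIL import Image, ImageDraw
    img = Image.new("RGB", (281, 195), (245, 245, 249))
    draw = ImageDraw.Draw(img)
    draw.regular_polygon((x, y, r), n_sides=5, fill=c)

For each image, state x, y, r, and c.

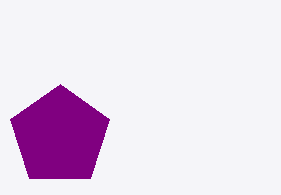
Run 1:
x = 60; y = 136; r = 52; c = 'purple'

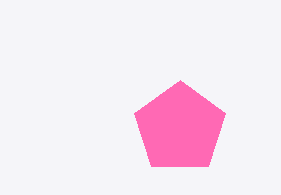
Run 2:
x = 180; y = 128; r = 48; c = 'hotpink'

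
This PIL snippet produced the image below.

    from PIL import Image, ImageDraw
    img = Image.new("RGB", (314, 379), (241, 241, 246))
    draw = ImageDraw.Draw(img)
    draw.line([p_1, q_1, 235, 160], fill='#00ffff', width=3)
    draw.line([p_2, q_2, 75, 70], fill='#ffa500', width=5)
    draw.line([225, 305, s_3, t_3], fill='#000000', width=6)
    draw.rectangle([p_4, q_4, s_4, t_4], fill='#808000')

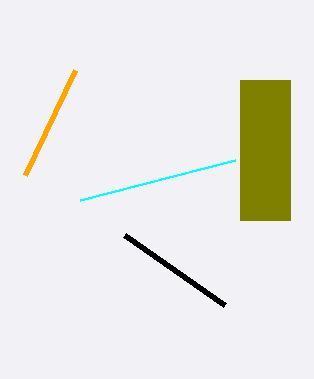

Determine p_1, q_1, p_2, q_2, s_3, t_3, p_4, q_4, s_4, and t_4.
p_1 = 80; q_1 = 200; p_2 = 25; q_2 = 175; s_3 = 125; t_3 = 235; p_4 = 240; q_4 = 80; s_4 = 290; t_4 = 220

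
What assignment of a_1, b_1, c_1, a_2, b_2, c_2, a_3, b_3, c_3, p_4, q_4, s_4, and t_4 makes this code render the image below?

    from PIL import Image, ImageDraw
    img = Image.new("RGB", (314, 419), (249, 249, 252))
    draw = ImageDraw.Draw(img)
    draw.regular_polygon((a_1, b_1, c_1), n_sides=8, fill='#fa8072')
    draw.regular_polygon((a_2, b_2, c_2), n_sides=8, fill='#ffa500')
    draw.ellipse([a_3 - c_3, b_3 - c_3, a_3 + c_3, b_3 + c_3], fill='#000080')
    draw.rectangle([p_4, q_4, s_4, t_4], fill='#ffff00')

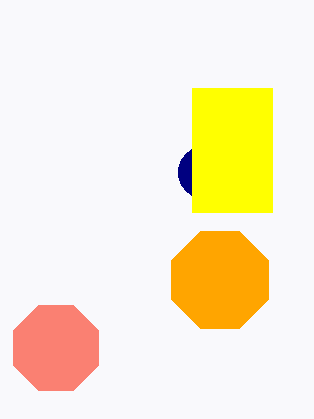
a_1 = 56; b_1 = 348; c_1 = 46; a_2 = 220; b_2 = 280; c_2 = 52; a_3 = 204; b_3 = 172; c_3 = 26; p_4 = 192; q_4 = 88; s_4 = 272; t_4 = 212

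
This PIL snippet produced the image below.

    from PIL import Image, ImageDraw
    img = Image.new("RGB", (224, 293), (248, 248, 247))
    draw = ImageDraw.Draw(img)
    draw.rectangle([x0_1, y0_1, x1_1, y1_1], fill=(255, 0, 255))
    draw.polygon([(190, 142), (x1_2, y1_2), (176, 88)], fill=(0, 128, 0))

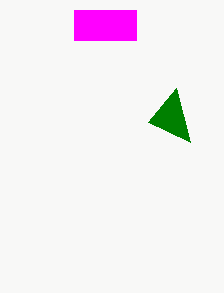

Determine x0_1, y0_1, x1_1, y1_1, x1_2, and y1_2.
x0_1 = 74, y0_1 = 10, x1_1 = 136, y1_1 = 40, x1_2 = 148, y1_2 = 122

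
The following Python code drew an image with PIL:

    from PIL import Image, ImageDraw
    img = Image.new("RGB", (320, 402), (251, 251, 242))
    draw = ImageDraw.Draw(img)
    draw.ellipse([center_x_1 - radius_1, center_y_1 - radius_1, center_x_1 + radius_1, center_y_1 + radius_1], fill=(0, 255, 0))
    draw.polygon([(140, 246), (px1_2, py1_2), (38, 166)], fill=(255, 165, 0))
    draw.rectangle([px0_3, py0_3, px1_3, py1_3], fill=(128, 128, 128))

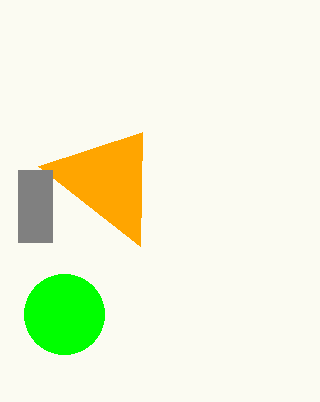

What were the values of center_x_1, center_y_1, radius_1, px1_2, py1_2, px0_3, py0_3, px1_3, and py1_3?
center_x_1 = 64; center_y_1 = 314; radius_1 = 40; px1_2 = 142; py1_2 = 132; px0_3 = 18; py0_3 = 170; px1_3 = 52; py1_3 = 242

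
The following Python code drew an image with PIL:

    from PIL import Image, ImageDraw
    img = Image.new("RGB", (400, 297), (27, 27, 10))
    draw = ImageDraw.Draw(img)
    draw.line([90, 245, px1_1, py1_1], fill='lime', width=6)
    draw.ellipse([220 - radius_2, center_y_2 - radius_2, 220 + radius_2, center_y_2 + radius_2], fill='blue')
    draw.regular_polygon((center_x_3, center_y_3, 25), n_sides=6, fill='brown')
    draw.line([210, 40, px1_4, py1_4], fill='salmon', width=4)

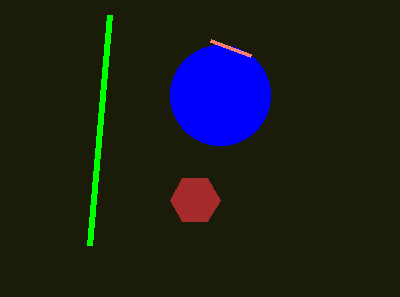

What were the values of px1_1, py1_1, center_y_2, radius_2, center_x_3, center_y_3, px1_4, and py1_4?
px1_1 = 110
py1_1 = 15
center_y_2 = 95
radius_2 = 50
center_x_3 = 195
center_y_3 = 200
px1_4 = 250
py1_4 = 55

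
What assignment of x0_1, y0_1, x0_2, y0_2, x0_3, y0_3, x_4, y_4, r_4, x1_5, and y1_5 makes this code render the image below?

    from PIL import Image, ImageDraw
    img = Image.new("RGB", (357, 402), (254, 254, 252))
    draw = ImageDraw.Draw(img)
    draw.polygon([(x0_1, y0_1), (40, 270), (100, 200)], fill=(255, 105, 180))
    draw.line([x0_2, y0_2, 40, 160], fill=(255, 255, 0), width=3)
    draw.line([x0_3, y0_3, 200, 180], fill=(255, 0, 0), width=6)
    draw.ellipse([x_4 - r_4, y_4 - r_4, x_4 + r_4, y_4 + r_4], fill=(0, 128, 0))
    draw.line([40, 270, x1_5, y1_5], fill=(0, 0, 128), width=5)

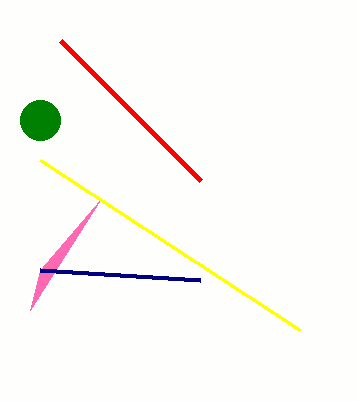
x0_1 = 30, y0_1 = 310, x0_2 = 300, y0_2 = 330, x0_3 = 60, y0_3 = 40, x_4 = 40, y_4 = 120, r_4 = 20, x1_5 = 200, y1_5 = 280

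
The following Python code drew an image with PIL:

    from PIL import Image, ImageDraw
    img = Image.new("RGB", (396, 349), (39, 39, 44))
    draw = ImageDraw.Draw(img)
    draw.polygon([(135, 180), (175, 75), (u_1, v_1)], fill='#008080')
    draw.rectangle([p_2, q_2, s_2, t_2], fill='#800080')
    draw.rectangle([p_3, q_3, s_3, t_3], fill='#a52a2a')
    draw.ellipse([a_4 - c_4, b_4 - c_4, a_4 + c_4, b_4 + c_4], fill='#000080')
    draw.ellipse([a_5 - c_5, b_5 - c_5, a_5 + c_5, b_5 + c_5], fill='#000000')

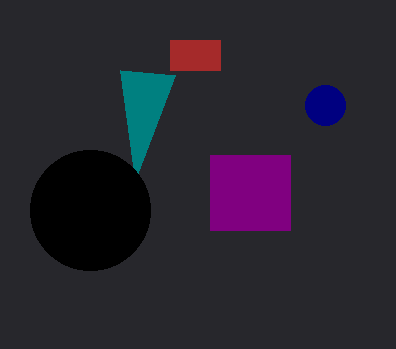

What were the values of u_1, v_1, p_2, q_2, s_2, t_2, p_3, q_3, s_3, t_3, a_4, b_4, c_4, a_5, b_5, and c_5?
u_1 = 120; v_1 = 70; p_2 = 210; q_2 = 155; s_2 = 290; t_2 = 230; p_3 = 170; q_3 = 40; s_3 = 220; t_3 = 70; a_4 = 325; b_4 = 105; c_4 = 20; a_5 = 90; b_5 = 210; c_5 = 60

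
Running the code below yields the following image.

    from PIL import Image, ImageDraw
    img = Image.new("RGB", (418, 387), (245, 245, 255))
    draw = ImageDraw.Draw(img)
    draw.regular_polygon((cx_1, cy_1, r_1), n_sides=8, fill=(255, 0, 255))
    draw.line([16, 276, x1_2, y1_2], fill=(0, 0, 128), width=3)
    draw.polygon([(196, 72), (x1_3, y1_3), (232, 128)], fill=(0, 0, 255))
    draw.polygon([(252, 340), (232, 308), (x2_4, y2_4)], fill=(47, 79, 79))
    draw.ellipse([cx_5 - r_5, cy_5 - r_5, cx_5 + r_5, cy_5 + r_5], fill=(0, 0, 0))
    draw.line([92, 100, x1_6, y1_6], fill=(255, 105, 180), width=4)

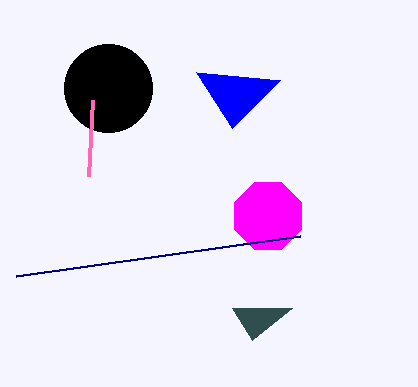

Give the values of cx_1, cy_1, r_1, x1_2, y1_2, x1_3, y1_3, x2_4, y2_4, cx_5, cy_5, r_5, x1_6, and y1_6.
cx_1 = 268, cy_1 = 216, r_1 = 36, x1_2 = 300, y1_2 = 236, x1_3 = 280, y1_3 = 80, x2_4 = 292, y2_4 = 308, cx_5 = 108, cy_5 = 88, r_5 = 44, x1_6 = 88, y1_6 = 176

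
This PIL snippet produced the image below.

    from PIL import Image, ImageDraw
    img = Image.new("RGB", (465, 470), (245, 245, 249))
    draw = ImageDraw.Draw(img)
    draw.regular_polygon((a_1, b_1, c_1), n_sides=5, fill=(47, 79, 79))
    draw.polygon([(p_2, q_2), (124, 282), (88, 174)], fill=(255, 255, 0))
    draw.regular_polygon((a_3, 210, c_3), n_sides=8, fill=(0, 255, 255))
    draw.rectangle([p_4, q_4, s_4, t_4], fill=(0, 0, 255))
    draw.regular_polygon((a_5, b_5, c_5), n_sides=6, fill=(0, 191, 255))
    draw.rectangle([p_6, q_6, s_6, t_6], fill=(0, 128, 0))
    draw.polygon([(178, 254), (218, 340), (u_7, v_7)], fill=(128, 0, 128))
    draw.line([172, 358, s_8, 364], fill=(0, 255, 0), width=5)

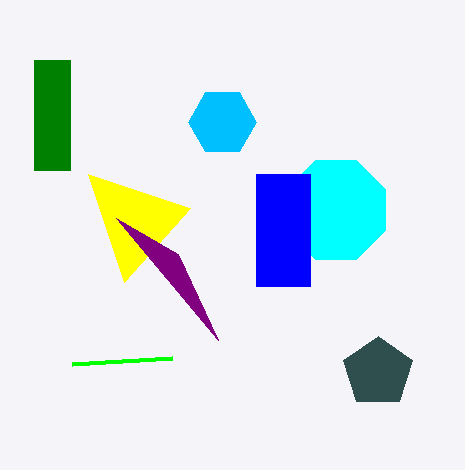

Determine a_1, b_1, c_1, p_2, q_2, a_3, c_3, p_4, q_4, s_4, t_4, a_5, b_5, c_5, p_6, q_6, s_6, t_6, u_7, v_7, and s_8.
a_1 = 378; b_1 = 372; c_1 = 36; p_2 = 190; q_2 = 208; a_3 = 336; c_3 = 54; p_4 = 256; q_4 = 174; s_4 = 310; t_4 = 286; a_5 = 222; b_5 = 122; c_5 = 34; p_6 = 34; q_6 = 60; s_6 = 70; t_6 = 170; u_7 = 116; v_7 = 218; s_8 = 72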